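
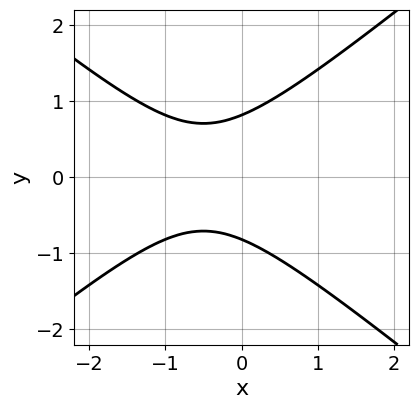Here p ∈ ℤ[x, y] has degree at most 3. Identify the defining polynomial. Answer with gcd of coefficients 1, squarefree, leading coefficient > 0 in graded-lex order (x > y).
2*x^2 - 3*y^2 + 2*x + 2

First, the degree is 2 — the shape is more complex than any degree-1 curve.
Then, symmetries: it's symmetric under y → −y, forcing even powers of y.
Next, checking where it meets the axes: it misses every integer gridline on the x-axis.
Finally, these observations pin down the coefficients.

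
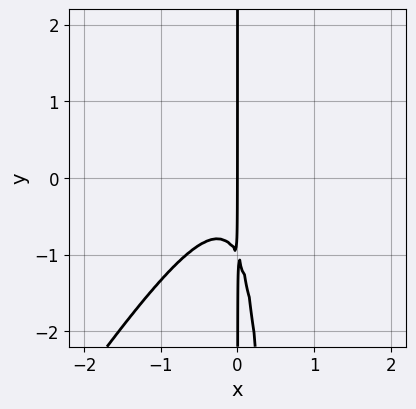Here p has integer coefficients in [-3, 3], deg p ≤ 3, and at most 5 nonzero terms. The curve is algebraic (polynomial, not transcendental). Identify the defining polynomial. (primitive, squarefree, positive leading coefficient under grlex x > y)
3*x^3 - 2*x^2*y + x*y + x

Degree: no degree-2 curve has this shape, so deg p = 3.
Observable constraints: it crosses the x-axis at the gridline x = 0; every point of the y-axis in the box is on the curve.
These observations pin down the coefficients.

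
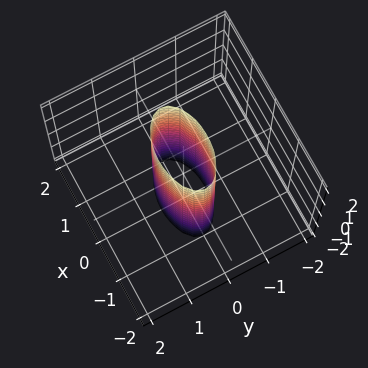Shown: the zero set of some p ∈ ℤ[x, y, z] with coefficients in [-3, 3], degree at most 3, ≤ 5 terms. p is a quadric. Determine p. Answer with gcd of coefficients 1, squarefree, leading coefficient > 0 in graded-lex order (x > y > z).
(a) The degree is 2 — a cylinder; a quadric.
(b) Symmetries: it's symmetric under z → −z, forcing even powers of z; mirror symmetry x ↦ −x ⇒ only even powers of x; mirror symmetry y ↦ −y ⇒ only even powers of y.
(c) From the axis intercepts and sections: the x-axis gridline crossings are at x ∈ {-1, 1}; it misses every integer gridline on the z-axis.
(d) Assembling these constraints gives the stated polynomial.

x^2 + 3*y^2 - 1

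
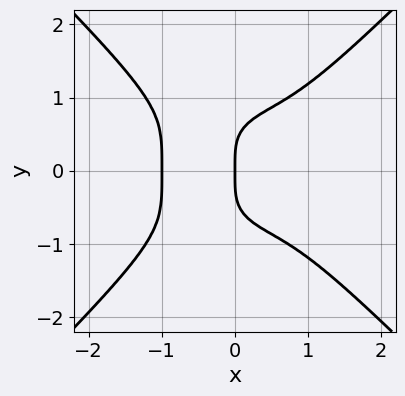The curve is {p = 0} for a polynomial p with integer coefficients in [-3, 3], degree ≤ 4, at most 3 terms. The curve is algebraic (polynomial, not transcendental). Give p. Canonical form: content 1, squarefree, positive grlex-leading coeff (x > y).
x^4 - y^4 + x

First, deg p = 4. The shape is more complex than any degree-3 curve.
Next, symmetries: the y ↦ −y reflection is a symmetry, so y appears only in even powers.
Then, checking where it meets the axes: the x-axis gridline crossings are at x ∈ {-1, 0}; it meets the y-axis at y = 0 (among the integer gridlines).
Finally, together with the visible shape, these determine p as stated.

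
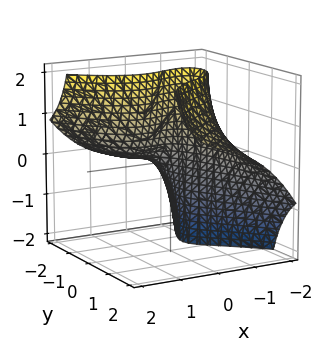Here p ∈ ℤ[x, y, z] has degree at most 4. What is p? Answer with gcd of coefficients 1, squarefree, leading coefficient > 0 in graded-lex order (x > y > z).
1. deg p = 3. A generic line meets the surface in up to 3 points.
2. Observable constraints: it crosses the x-axis at the gridline x = -1; the surface avoids every integer z-axis point in the box; it meets the y-axis at y = -1 (among the integer gridlines).
3. The integer polynomial consistent with all of this is the stated p.

x^3 + x*y*z - y^2*z + y + 1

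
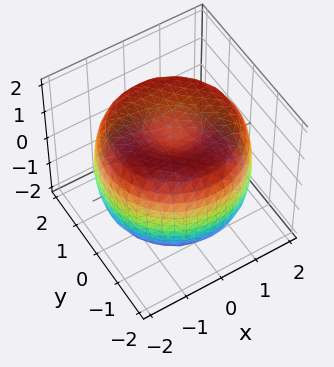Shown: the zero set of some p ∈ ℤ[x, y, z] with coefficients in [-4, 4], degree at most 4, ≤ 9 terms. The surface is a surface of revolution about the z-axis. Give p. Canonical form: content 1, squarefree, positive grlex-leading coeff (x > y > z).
First, the degree is 4 — a generic line meets the surface in up to 4 points.
Next, by symmetry, the surface is invariant under rotation about z: p = q(x² + y², z).
Then, reading off the gridlines: among the integer gridlines, it crosses the z-axis at z ∈ {-1, 1}; a circular section at z = 0 has radius between 1 and 2.
Finally, matching integer coefficients to the picture gives p.

x^4 + 2*x^2*y^2 + y^4 - 3*x^2 - 3*y^2 + 2*z^2 - 2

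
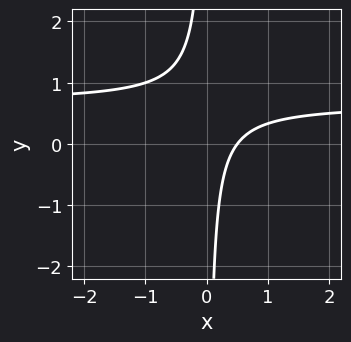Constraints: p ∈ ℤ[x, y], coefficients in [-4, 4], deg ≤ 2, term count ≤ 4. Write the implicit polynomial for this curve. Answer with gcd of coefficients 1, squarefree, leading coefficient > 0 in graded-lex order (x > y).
3*x*y - 2*x + 1

Degree: no degree-1 curve has this shape, so deg p = 2.
Against the integer gridlines: it misses every integer gridline on the y-axis.
Solving for integer coefficients yields p as stated.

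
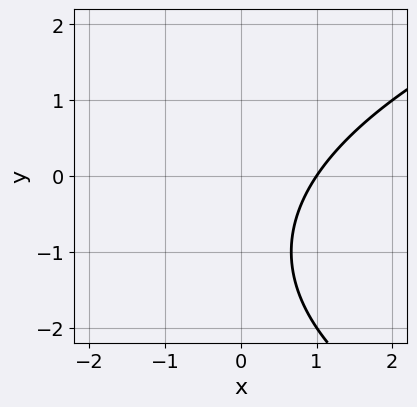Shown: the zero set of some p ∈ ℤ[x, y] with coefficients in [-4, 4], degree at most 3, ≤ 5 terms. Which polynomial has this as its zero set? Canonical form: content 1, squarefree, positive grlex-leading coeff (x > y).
y^2 - 3*x + 2*y + 3

First, the degree is 2 — the shape is more complex than any degree-1 curve.
Next, from the visible intercepts: no y-intercept at any integer in the box; it crosses the x-axis at the gridline x = 1.
Finally, together with the visible shape, these determine p as stated.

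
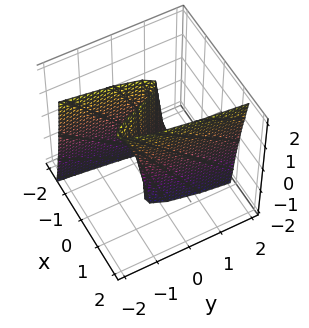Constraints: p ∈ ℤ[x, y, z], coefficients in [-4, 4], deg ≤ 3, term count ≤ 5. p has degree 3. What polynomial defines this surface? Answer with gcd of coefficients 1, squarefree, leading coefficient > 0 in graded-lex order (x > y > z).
(a) deg p = 3. A generic line meets the surface in up to 3 points.
(b) Reading off the gridlines: every point of the z-axis in the box is on the surface; it meets the x-axis at x = 0 (among the integer gridlines).
(c) The integer polynomial consistent with all of this is the stated p.

3*x^3 - x^2*z - 2*x - y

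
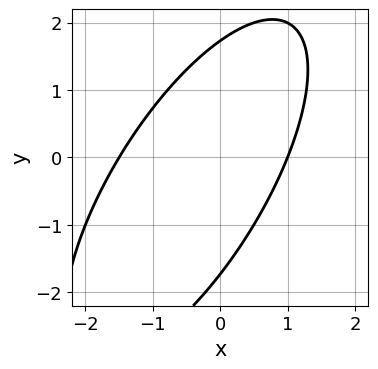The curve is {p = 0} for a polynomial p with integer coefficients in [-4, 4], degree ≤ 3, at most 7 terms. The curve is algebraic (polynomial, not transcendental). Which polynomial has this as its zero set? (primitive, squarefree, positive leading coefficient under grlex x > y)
2*x^2 - 2*x*y + y^2 + x - 3

1. The degree is 2 — no degree-1 curve has this shape.
2. Observable constraints: one x-axis crossing is at x = 1.
3. The integer polynomial consistent with all of this is the stated p.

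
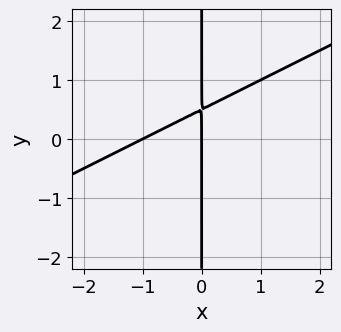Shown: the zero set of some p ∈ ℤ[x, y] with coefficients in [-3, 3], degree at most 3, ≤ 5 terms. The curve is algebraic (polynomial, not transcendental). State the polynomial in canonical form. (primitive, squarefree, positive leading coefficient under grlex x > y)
First, deg p = 2. The shape is more complex than any degree-1 curve.
Next, observable constraints: every point of the y-axis in the box is on the curve; among the integer gridlines, it crosses the x-axis at x ∈ {-1, 0}.
Finally, assembling these constraints gives the stated polynomial.

x^2 - 2*x*y + x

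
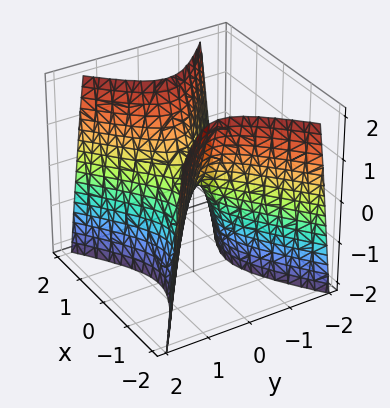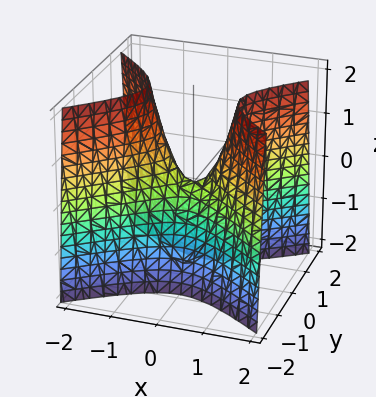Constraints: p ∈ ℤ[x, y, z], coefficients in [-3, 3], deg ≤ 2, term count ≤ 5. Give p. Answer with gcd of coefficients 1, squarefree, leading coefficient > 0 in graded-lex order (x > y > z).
1. deg p = 2. A saddle surface; a quadric.
2. Symmetries: the y ↦ −y reflection is a symmetry, so y appears only in even powers; mirror symmetry x ↦ −x ⇒ only even powers of x.
3. From the axis intercepts and sections: one z-axis crossing is at z = 0; it crosses the x-axis at the gridline x = 0.
4. Together with the visible shape, these determine p as stated.

2*x^2 - 3*y^2 - z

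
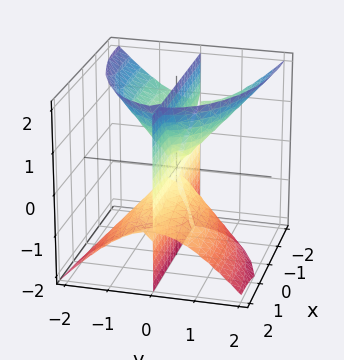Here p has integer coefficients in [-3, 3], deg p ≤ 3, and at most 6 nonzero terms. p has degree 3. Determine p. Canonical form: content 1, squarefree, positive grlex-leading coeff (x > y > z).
x^2*y + 2*x*y*z + 3*y^3 - 2*y*z^2

There are 3 components. They look like related sheets of one shape, so recover p as a whole.
The degree is 3 — a generic line meets the surface in up to 3 points.
Against the integer gridlines: it crosses the y-axis at the gridline y = 0; every point of the x-axis in the box is on the surface; every point of the z-axis in the box is on the surface.
Putting this together gives p.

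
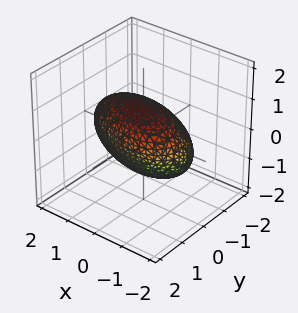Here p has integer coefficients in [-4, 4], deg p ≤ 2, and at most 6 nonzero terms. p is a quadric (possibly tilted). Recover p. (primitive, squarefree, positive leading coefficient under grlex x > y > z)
1. Degree: the shape is more complex than any degree-1 surface, so deg p = 2.
2. Putting this together gives p.

x^2 + x*y + 2*y^2 - 2*y*z + 2*z^2 - 3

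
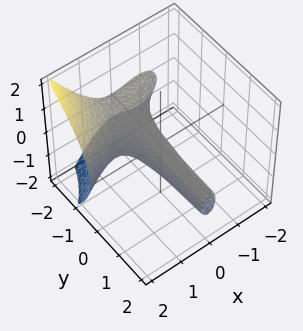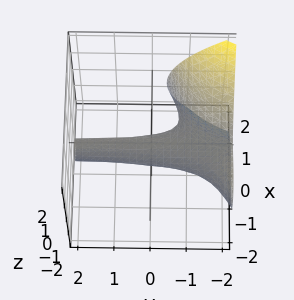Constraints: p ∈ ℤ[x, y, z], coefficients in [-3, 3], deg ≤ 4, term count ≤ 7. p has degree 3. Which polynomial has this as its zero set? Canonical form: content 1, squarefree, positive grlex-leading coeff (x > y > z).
x^3 - 2*x^2*y - 3*x^2 - 2*z^2 - 2*z

(a) deg p = 3.
(b) From the visible intercepts: the visible y-axis segment lies entirely on the surface; one x-axis crossing is at x = 0; the z-axis gridline crossings are at z ∈ {-1, 0}.
(c) Together with the visible shape, these determine p as stated.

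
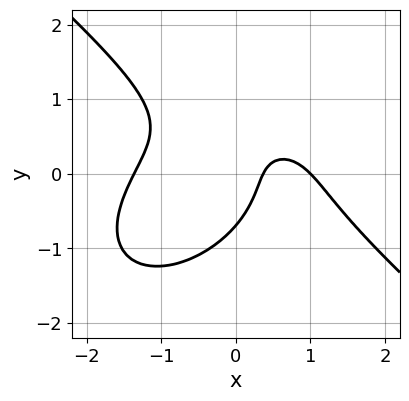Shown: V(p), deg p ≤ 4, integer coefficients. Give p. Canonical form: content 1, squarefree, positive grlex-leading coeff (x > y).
First, degree: the shape is more complex than any degree-2 curve, so deg p = 3.
Then, from the visible intercepts: it meets the x-axis at x = 1 (among the integer gridlines).
Finally, assembling these constraints gives the stated polynomial.

2*x^3 + 3*y^3 + 3*x*y - 3*x + 1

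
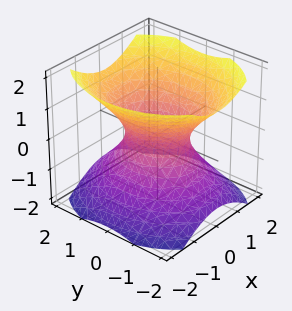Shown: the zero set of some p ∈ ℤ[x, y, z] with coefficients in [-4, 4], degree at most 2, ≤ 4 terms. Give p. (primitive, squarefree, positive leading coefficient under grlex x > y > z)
1. The degree is 2 — an hourglass — one-sheet hyperboloid; a quadric.
2. Symmetries: mirror symmetry y ↦ −y ⇒ only even powers of y; it's symmetric under x → −x, forcing even powers of x; it's symmetric under z → −z, forcing even powers of z.
3. Against the integer gridlines: the y-axis gridline crossings are at y ∈ {-1, 1}; the surface avoids every integer z-axis point in the box.
4. Putting this together gives p.

3*x^2 + 2*y^2 - 3*z^2 - 2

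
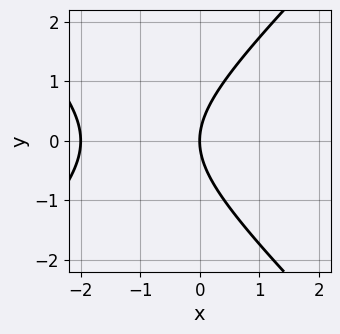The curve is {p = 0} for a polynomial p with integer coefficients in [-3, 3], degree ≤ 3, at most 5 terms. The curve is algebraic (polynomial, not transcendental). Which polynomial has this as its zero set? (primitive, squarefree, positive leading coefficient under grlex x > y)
The degree is 2 — the shape is more complex than any degree-1 curve.
Symmetries: it's symmetric under y → −y, forcing even powers of y.
Against the integer gridlines: the x-axis gridline crossings are at x ∈ {-2, 0}; it meets the y-axis at y = 0 (among the integer gridlines).
Matching integer coefficients to the picture gives p.

x^2 - y^2 + 2*x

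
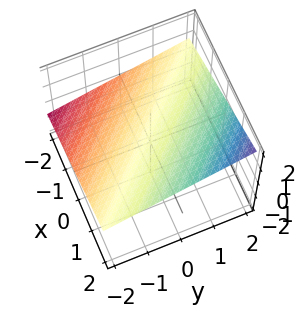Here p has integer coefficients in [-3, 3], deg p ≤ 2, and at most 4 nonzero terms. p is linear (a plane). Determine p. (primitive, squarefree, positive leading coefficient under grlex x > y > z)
x + y - 3*z + 2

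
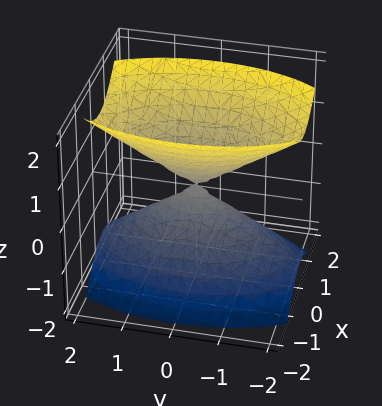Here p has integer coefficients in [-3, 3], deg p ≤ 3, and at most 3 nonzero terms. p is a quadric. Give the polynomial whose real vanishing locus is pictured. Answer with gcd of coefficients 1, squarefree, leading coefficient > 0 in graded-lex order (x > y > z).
3*x^2 + y^2 - 2*z^2

1. I count 2 distinct pieces. Treating them together as one polynomial.
2. The degree is 2 — two nappes meeting at a single point; a quadric.
3. Symmetries: it's symmetric under z → −z, forcing even powers of z; mirror symmetry x ↦ −x ⇒ only even powers of x; it's symmetric under y → −y, forcing even powers of y.
4. From the visible intercepts: one y-axis crossing is at y = 0; one x-axis crossing is at x = 0; one z-axis crossing is at z = 0.
5. Putting this together gives p.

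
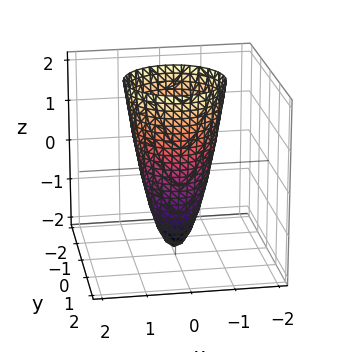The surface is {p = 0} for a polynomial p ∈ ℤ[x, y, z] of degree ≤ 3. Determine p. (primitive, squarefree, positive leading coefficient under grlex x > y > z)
3*x^2 + 3*y^2 - z - 2

First, degree: no degree-1 surface has this shape, so deg p = 2.
Then, symmetries: the z-axis is an axis of rotation, so x and y enter only as x² + y².
Next, against the integer gridlines: it crosses the z-axis at the gridline z = -2; a circular section at z = 1 has radius exactly 1.
Finally, these observations pin down the coefficients.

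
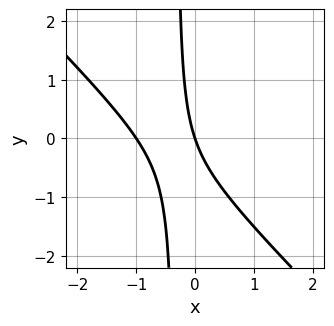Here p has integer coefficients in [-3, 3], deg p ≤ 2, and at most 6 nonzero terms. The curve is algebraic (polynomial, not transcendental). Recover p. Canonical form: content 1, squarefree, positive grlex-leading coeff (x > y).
3*x^2 + 3*x*y + 3*x + y

1. deg p = 2. The shape is more complex than any degree-1 curve.
2. Observable constraints: it crosses the y-axis at the gridline y = 0; among the integer gridlines, it crosses the x-axis at x ∈ {-1, 0}.
3. Matching integer coefficients to the picture gives p.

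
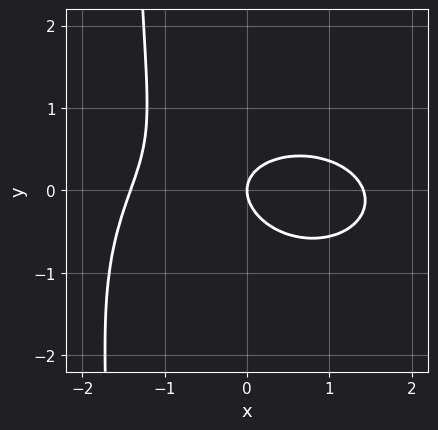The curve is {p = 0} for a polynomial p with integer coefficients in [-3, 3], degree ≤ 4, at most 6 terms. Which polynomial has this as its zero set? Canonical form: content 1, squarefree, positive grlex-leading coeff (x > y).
x^3 + 2*x*y^2 + x*y + 3*y^2 - 2*x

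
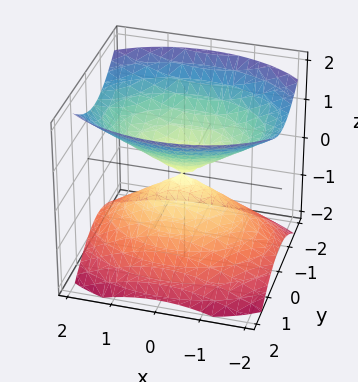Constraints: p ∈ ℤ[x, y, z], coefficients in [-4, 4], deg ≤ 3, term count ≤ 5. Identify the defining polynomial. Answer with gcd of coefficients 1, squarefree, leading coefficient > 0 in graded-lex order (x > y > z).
(a) I count 2 distinct pieces. They look like related sheets of one shape, so recover p as a whole.
(b) Degree: a double cone through the origin; a quadric, so deg p = 2.
(c) Symmetries: it's symmetric under x → −x, forcing even powers of x; mirror symmetry z ↦ −z ⇒ only even powers of z; the y ↦ −y reflection is a symmetry, so y appears only in even powers.
(d) Observable constraints: one y-axis crossing is at y = 0; it crosses the z-axis at the gridline z = 0.
(e) Putting this together gives p.

x^2 + 2*y^2 - 2*z^2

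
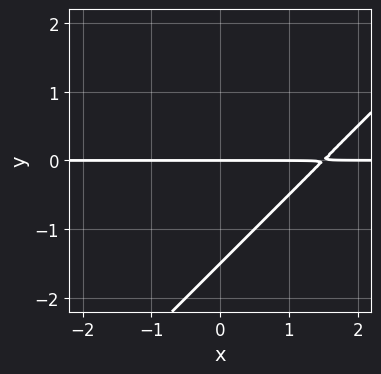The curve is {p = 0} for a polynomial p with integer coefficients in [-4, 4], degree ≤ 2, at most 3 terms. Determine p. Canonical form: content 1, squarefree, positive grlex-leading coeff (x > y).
2*x*y - 2*y^2 - 3*y

First, degree: a generic line meets the curve in up to 2 points, so deg p = 2.
Then, observable constraints: the visible x-axis segment lies entirely on the curve; one y-axis crossing is at y = 0.
Finally, matching integer coefficients to the picture gives p.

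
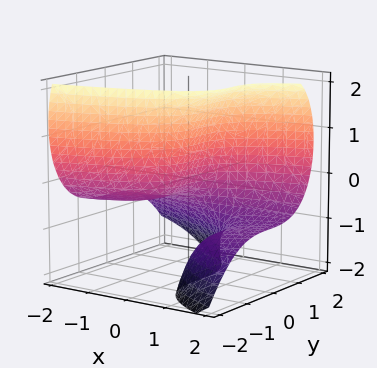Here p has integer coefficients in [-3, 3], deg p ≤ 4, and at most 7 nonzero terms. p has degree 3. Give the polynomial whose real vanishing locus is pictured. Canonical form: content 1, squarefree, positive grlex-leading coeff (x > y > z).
x*z^2 + y^3 - 2*x*z - 2*x + z

(a) deg p = 3. The shape is more complex than any degree-2 surface.
(b) From the axis intercepts and sections: it crosses the x-axis at the gridline x = 0; it meets the y-axis at y = 0 (among the integer gridlines); it meets the z-axis at z = 0 (among the integer gridlines).
(c) Assembling these constraints gives the stated polynomial.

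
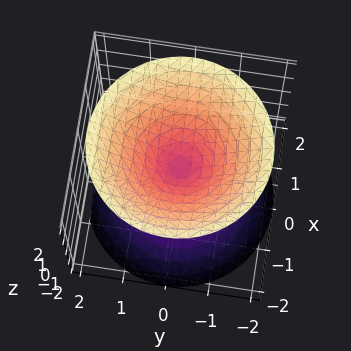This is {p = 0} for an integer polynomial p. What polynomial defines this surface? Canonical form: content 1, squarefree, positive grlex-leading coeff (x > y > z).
x^2 + y^2 - z^2

I count 2 distinct pieces. Treating them together as one polynomial.
deg p = 2. A double cone through the origin; a quadric.
Symmetries: it's symmetric under z → −z, forcing even powers of z; every cross-section ⟂ z is a circle, so x, y appear only via x² + y².
From the visible intercepts: one x-axis crossing is at x = 0; it meets the z-axis at z = 0 (among the integer gridlines); a circular section at z = 1 has radius exactly 1.
Putting this together gives p.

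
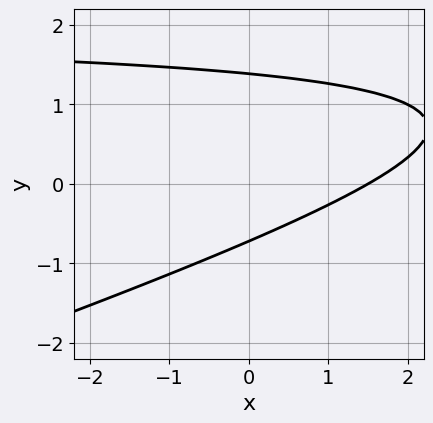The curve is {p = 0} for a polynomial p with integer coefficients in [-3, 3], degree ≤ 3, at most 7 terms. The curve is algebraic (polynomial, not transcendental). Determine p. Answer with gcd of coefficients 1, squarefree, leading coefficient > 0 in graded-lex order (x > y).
The degree is 2 — no degree-1 curve has this shape.
Putting this together gives p.

x*y - 3*y^2 - 2*x + 2*y + 3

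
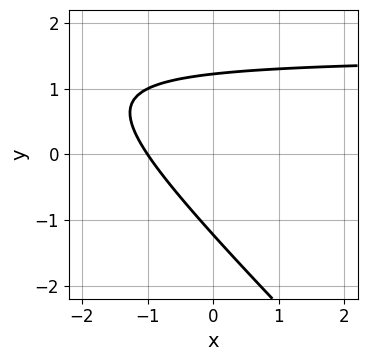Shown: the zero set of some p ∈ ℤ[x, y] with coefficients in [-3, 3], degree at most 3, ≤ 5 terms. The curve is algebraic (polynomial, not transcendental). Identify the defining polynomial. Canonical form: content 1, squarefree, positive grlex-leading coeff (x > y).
deg p = 2.
From the visible intercepts: one x-axis crossing is at x = -1.
Assembling these constraints gives the stated polynomial.

2*x*y + 2*y^2 - 3*x - 3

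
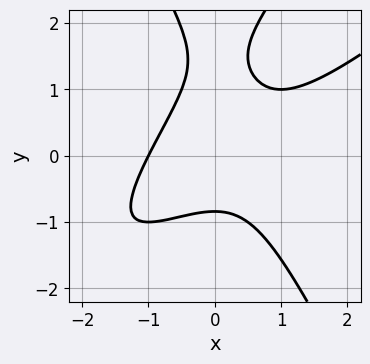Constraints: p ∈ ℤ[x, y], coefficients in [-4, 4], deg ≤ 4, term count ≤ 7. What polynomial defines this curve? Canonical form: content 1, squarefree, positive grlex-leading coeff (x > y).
2*x^3 - 3*x^2*y + y^3 - 2*y^2 + 2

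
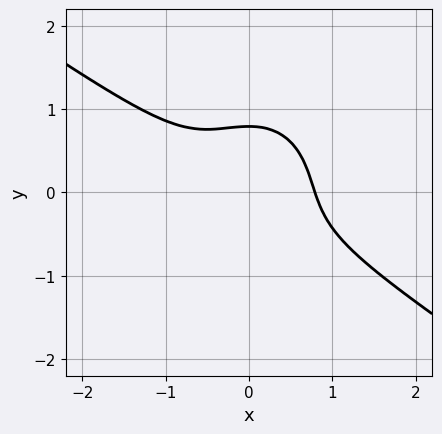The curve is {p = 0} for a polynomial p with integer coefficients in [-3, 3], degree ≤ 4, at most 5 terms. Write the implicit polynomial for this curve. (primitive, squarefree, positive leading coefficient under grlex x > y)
(a) Degree: no degree-2 curve has this shape, so deg p = 3.
(b) Matching integer coefficients to the picture gives p.

2*x^3 + 2*x^2*y + 2*y^3 - 1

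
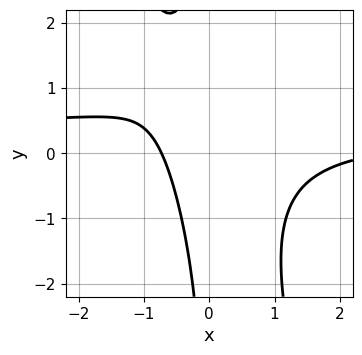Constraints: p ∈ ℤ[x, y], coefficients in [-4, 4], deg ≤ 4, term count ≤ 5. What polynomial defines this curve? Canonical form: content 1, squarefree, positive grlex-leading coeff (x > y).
3*x^2*y + x*y^2 - x^2 + 2*x + 2

(a) Degree: no degree-2 curve has this shape, so deg p = 3.
(b) Reading off the gridlines: it misses every integer gridline on the y-axis.
(c) Matching integer coefficients to the picture gives p.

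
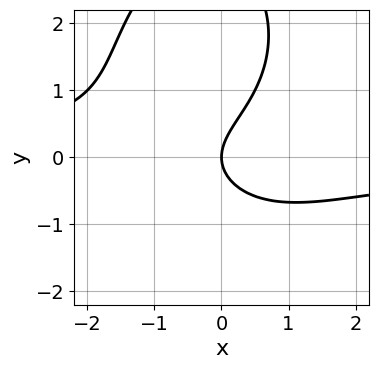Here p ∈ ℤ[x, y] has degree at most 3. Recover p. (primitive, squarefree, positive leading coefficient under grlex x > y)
2*x^2*y + y^3 - 3*y^2 + 3*x

First, deg p = 3. The shape is more complex than any degree-2 curve.
Then, checking where it meets the axes: it crosses the x-axis at the gridline x = 0; one y-axis crossing is at y = 0.
Finally, fitting integer coefficients to these (and the overall shape) gives p.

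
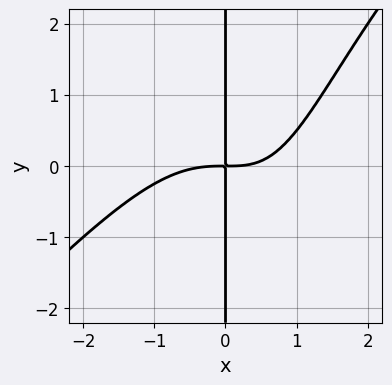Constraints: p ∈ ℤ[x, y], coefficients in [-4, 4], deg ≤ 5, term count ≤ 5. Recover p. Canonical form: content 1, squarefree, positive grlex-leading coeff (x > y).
(a) Degree: no degree-3 curve has this shape, so deg p = 4.
(b) Against the integer gridlines: the visible y-axis segment lies entirely on the curve.
(c) Putting this together gives p.

x^4 - x^3*y + x^2*y - 2*x*y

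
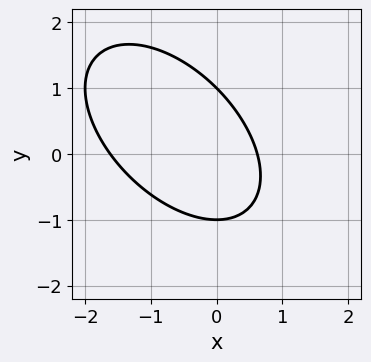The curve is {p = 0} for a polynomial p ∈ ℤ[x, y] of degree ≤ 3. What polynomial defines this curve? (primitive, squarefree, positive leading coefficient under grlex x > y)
x^2 + x*y + y^2 + x - 1

(a) The degree is 2 — a generic line meets the curve in up to 2 points.
(b) From the axis intercepts and sections: the y-axis gridline crossings are at y ∈ {-1, 1}.
(c) Solving for integer coefficients yields p as stated.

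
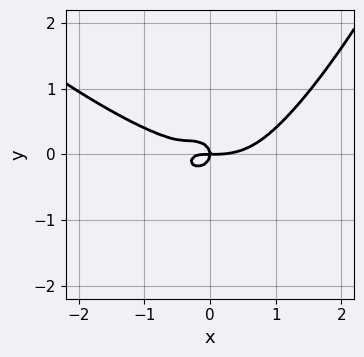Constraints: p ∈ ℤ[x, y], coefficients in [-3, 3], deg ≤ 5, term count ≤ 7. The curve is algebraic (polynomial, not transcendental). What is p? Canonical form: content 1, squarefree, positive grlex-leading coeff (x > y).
The degree is 4 — no degree-3 curve has this shape.
Reading off the gridlines: one x-axis crossing is at x = 0; it meets the y-axis at y = 0 (among the integer gridlines).
Solving for integer coefficients yields p as stated.

x^4 + x^3*y - 2*x^2*y - 3*y^3 - x*y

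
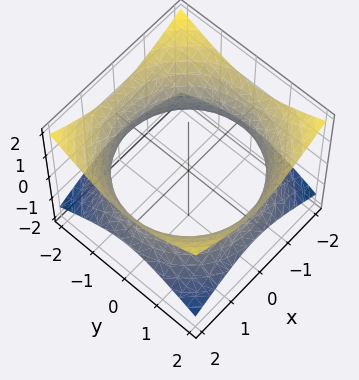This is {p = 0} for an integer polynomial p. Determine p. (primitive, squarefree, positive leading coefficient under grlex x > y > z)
x^2 + y^2 - 2*z^2 - 3

(a) Degree: an hourglass — one-sheet hyperboloid; a quadric, so deg p = 2.
(b) Symmetry: every cross-section ⟂ z is a circle, so x, y appear only via x² + y²; it's symmetric under z → −z, forcing even powers of z.
(c) From the axis intercepts and sections: it misses every integer gridline on the z-axis; a circular section at z = 0 has radius between 1 and 2.
(d) The integer polynomial consistent with all of this is the stated p.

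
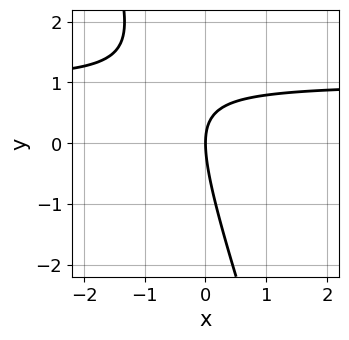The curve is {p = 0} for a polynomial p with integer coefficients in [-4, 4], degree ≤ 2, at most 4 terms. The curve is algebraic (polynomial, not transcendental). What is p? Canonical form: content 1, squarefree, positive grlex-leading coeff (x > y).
3*x*y + y^2 - 3*x

First, deg p = 2. The shape is more complex than any degree-1 curve.
Next, from the visible intercepts: it crosses the x-axis at the gridline x = 0; one y-axis crossing is at y = 0.
Finally, these observations pin down the coefficients.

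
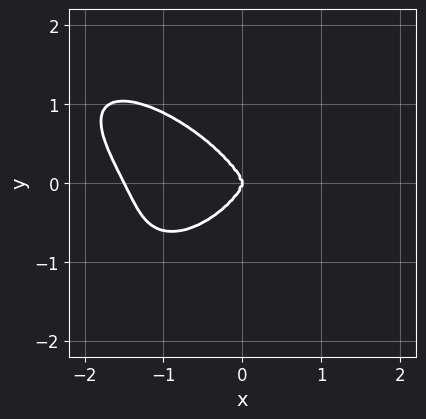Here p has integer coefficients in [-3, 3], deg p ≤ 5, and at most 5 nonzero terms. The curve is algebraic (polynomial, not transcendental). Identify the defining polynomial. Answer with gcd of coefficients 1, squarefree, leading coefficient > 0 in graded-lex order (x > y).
First, degree: a generic line meets the curve in up to 4 points, so deg p = 4.
Next, checking where it meets the axes: it crosses the y-axis at the gridline y = 0; one x-axis crossing is at x = 0.
Finally, assembling these constraints gives the stated polynomial.

2*x^4 + x^3*y + 3*y^4 + 3*x^3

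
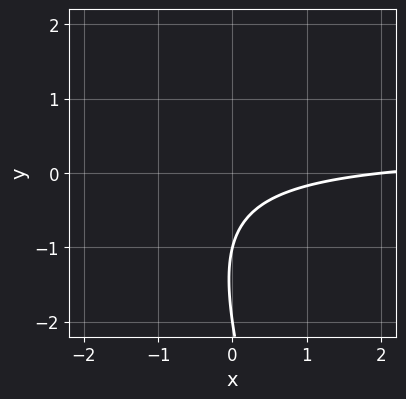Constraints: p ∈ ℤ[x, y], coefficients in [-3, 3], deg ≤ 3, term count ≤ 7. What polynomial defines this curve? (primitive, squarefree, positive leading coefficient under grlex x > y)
3*x*y + y^2 - x + 3*y + 2

(a) The degree is 2 — no degree-1 curve has this shape.
(b) Against the integer gridlines: it meets the x-axis at x = 2 (among the integer gridlines); among the integer gridlines, it crosses the y-axis at y ∈ {-2, -1}.
(c) The integer polynomial consistent with all of this is the stated p.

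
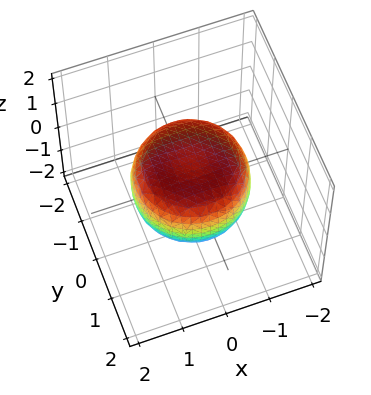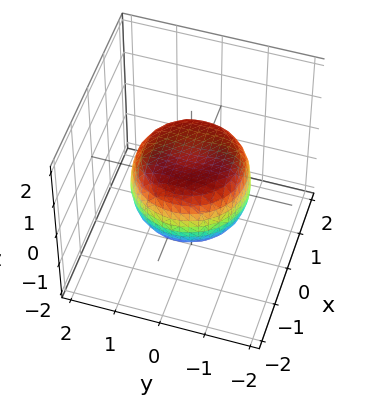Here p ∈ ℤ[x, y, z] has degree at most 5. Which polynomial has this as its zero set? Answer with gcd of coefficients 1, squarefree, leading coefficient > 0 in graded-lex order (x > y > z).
1. The degree is 4 — a generic line meets the surface in up to 4 points.
2. Symmetry: the z-axis is an axis of rotation, so x and y enter only as x² + y².
3. Against the integer gridlines: a circular section at z = 0 has radius between 1 and 2.
4. Fitting integer coefficients to these (and the overall shape) gives p.

2*x^4 + 4*x^2*y^2 + 2*y^4 - 2*x^2 - 2*y^2 + 3*z^2 - 2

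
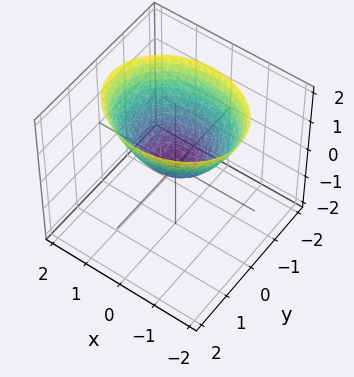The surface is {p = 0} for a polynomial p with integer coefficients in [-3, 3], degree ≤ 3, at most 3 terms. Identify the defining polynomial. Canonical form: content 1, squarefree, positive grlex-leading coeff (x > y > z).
2*x^2 + 3*y^2 - 3*z

First, degree: a paraboloid; a quadric, so deg p = 2.
Then, symmetries: it's symmetric under y → −y, forcing even powers of y; it's symmetric under x → −x, forcing even powers of x.
Next, reading off the gridlines: it crosses the y-axis at the gridline y = 0; it meets the z-axis at z = 0 (among the integer gridlines); it meets the x-axis at x = 0 (among the integer gridlines).
Finally, matching integer coefficients to the picture gives p.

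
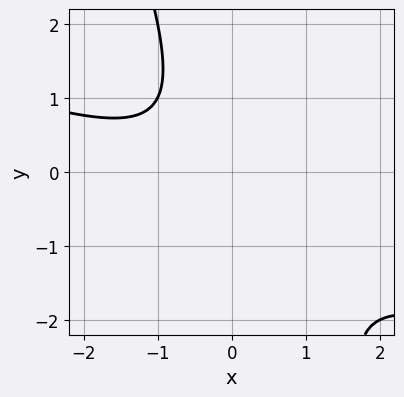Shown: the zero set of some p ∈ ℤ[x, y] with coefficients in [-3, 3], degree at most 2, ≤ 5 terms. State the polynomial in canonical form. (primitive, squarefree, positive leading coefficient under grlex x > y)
x^2 + 3*x*y + y^2 + x + 2

1. deg p = 2. A generic line meets the curve in up to 2 points.
2. From the visible intercepts: the curve avoids every integer y-axis point in the box; the curve avoids every integer x-axis point in the box.
3. Assembling these constraints gives the stated polynomial.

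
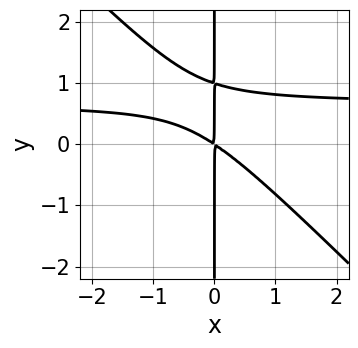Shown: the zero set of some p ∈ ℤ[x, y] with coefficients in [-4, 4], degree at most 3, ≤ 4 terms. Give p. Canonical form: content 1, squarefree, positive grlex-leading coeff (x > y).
(a) Degree: a generic line meets the curve in up to 3 points, so deg p = 3.
(b) Against the integer gridlines: the visible y-axis segment lies entirely on the curve.
(c) Putting this together gives p.

3*x^2*y + 3*x*y^2 - 2*x^2 - 3*x*y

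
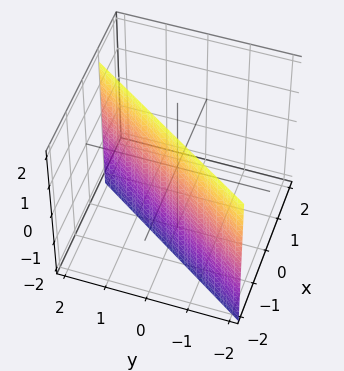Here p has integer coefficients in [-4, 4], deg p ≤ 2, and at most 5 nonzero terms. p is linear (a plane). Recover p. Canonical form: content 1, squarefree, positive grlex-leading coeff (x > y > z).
3*x - 2*y + 2

(a) The degree is 1 — the surface is flat (a plane).
(b) From the visible intercepts: it crosses the y-axis at the gridline y = 1; no z-intercept at any integer in the box.
(c) Fitting integer coefficients to these (and the overall shape) gives p.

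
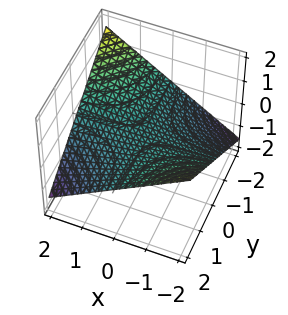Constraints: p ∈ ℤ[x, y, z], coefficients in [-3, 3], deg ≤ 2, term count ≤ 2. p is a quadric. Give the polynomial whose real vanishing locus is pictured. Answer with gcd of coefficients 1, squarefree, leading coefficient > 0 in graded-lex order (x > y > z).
x*y + 3*z

(a) The degree is 2 — a hyperbolic paraboloid; a quadric.
(b) From the axis intercepts and sections: the visible x-axis segment lies entirely on the surface; one z-axis crossing is at z = 0; every point of the y-axis in the box is on the surface.
(c) Matching integer coefficients to the picture gives p.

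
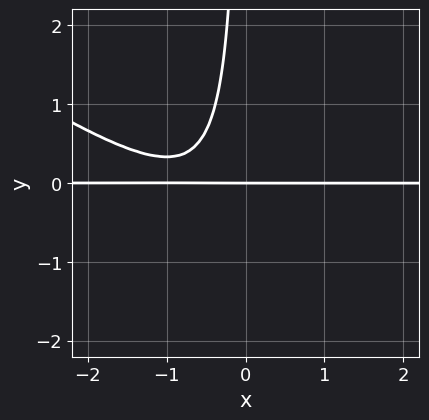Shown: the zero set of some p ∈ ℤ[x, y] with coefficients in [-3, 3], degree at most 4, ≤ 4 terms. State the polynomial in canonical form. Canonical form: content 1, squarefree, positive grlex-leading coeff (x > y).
2*x^2*y + 3*x*y^2 + 3*x*y + 2*y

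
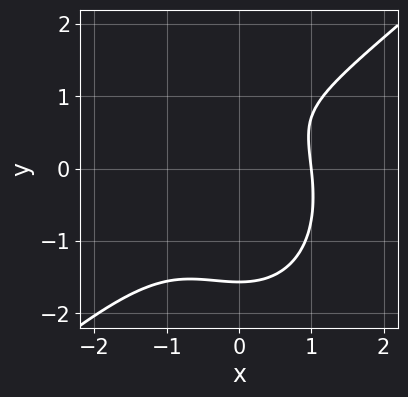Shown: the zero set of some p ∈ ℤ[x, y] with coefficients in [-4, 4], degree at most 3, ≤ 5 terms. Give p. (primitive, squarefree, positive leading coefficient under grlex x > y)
First, deg p = 3.
Next, observable constraints: one x-axis crossing is at x = 1.
Finally, the integer polynomial consistent with all of this is the stated p.

3*x^3 - 2*x^2*y - 2*y^3 + 3*y - 3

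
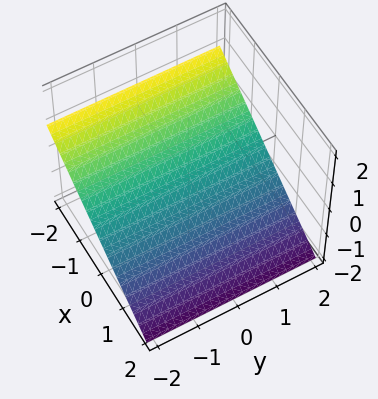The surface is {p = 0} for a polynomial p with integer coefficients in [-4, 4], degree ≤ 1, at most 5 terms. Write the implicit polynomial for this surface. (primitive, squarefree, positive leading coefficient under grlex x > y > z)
1. The degree is 1 — every cross-section is a straight line — this is a plane.
2. From the axis intercepts and sections: the surface avoids every integer y-axis point in the box; it meets the x-axis at x = -1 (among the integer gridlines).
3. These observations pin down the coefficients.

2*x + 3*z + 2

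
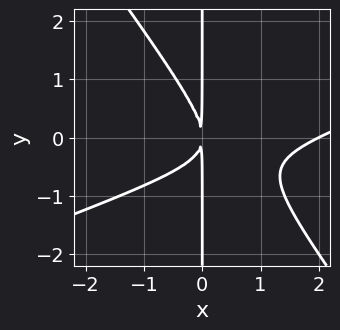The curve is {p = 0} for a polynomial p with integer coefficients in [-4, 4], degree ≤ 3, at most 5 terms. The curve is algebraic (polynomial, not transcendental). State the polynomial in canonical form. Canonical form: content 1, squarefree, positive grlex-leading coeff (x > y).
x^3 - 2*x^2*y - 2*x*y^2 - 2*x^2

1. Degree: no degree-2 curve has this shape, so deg p = 3.
2. Observable constraints: the visible y-axis segment lies entirely on the curve; it crosses the x-axis at the gridline x = 2.
3. Putting this together gives p.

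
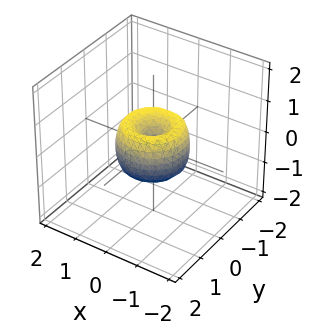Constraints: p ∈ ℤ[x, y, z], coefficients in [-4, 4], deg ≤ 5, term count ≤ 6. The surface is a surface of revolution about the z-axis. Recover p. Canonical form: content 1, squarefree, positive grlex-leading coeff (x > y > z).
2*x^4 + 4*x^2*y^2 + 2*y^4 - 2*x^2 - 2*y^2 + z^2

deg p = 4. A generic line meets the surface in up to 4 points.
Symmetries: rotational symmetry about the z-axis ⇒ p depends on x, y only through x² + y².
Against the integer gridlines: a circular section at z = 0 has radius exactly 1; among the integer gridlines, it crosses the y-axis at y ∈ {-1, 0, 1}; it meets the z-axis at z = 0 (among the integer gridlines).
The integer polynomial consistent with all of this is the stated p. Check: (1, 0, 0) on the x-axis lies on the surface, and p(1, 0, 0) = 0. ✓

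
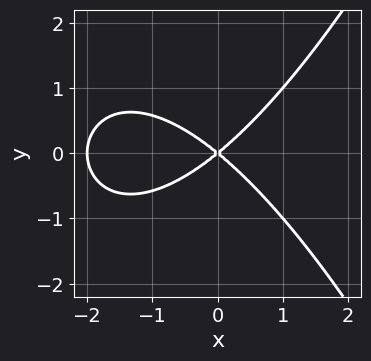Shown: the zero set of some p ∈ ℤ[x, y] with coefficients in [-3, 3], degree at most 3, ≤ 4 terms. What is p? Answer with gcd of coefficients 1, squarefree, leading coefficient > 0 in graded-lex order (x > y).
x^3 + 2*x^2 - 3*y^2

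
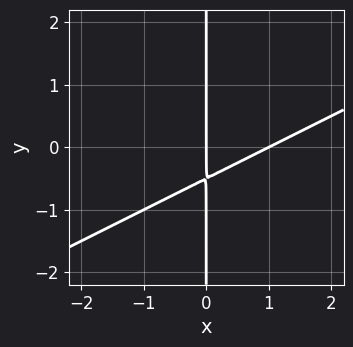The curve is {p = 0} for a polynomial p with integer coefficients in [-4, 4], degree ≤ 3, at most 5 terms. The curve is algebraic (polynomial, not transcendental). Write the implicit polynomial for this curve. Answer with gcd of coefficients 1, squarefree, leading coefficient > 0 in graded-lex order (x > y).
x^2 - 2*x*y - x

First, deg p = 2.
Next, from the axis intercepts and sections: among the integer gridlines, it crosses the x-axis at x ∈ {0, 1}; every point of the y-axis in the box is on the curve.
Finally, the integer polynomial consistent with all of this is the stated p.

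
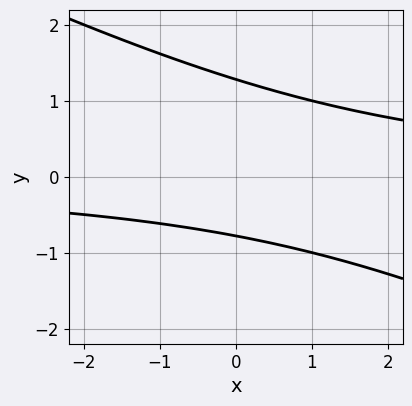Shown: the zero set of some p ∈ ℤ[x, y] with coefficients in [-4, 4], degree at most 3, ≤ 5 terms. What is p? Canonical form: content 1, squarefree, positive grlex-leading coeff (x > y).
x*y + 2*y^2 - y - 2

deg p = 2. The shape is more complex than any degree-1 curve.
From the axis intercepts and sections: no x-intercept at any integer in the box.
Fitting integer coefficients to these (and the overall shape) gives p.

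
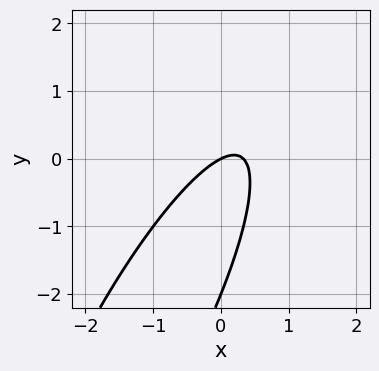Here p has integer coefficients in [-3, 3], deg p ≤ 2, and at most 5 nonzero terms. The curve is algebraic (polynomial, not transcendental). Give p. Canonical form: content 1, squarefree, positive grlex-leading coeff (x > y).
(a) Degree: no degree-1 curve has this shape, so deg p = 2.
(b) Checking where it meets the axes: one x-axis crossing is at x = 0; among the integer gridlines, it crosses the y-axis at y ∈ {-2, 0}.
(c) Solving for integer coefficients yields p as stated.

3*x^2 - 3*x*y + y^2 - x + 2*y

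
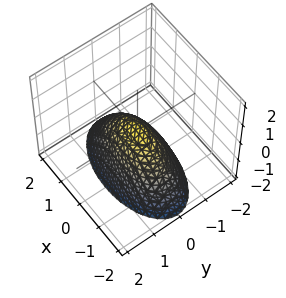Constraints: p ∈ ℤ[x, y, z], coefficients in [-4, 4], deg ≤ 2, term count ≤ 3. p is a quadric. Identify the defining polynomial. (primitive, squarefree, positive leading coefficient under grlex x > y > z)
First, the degree is 2 — a single bowl opening along one axis; a quadric.
Then, symmetries: mirror symmetry y ↦ −y ⇒ only even powers of y; it's symmetric under x → −x, forcing even powers of x.
Then, from the visible intercepts: one x-axis crossing is at x = 0; one y-axis crossing is at y = 0.
Finally, matching integer coefficients to the picture gives p.

x^2 + 3*y^2 + 2*z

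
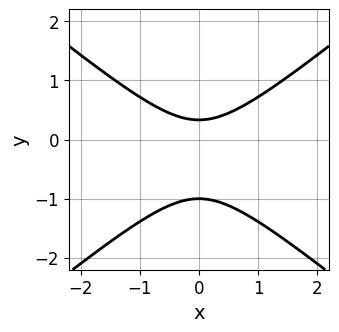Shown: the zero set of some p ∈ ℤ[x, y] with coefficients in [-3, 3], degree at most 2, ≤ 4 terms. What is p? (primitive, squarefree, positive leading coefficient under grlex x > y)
2*x^2 - 3*y^2 - 2*y + 1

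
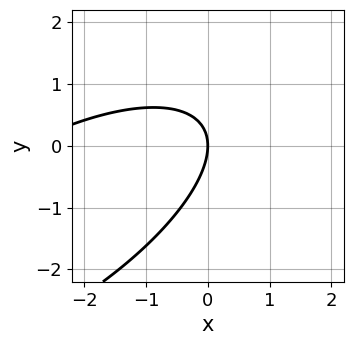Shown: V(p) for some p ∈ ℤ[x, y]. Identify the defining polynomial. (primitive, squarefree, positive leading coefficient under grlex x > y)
x^2 - 2*x*y + 2*y^2 + 3*x

First, the degree is 2 — a generic line meets the curve in up to 2 points.
Then, observable constraints: it meets the x-axis at x = 0 (among the integer gridlines); it meets the y-axis at y = 0 (among the integer gridlines).
Finally, these observations pin down the coefficients.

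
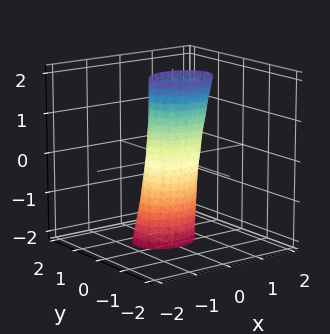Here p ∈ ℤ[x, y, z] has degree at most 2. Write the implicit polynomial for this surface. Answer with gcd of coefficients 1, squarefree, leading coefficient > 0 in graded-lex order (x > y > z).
2*x^2 + 3*y^2 + y*z - 1

1. Degree: a generic line meets the surface in up to 2 points, so deg p = 2.
2. Checking where it meets the axes: the surface avoids every integer z-axis point in the box.
3. These observations pin down the coefficients.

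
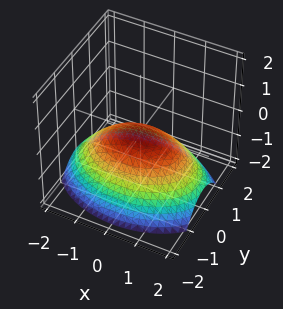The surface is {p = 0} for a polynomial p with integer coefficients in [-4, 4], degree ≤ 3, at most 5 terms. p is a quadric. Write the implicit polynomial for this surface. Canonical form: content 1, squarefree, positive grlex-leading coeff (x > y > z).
First, degree: a paraboloid; a quadric, so deg p = 2.
Next, symmetries: the x ↦ −x reflection is a symmetry, so x appears only in even powers; the y ↦ −y reflection is a symmetry, so y appears only in even powers.
Then, checking where it meets the axes: it meets the y-axis at y = 0 (among the integer gridlines); it meets the z-axis at z = 0 (among the integer gridlines); one x-axis crossing is at x = 0.
Finally, together with the visible shape, these determine p as stated.

x^2 + 2*y^2 + 3*z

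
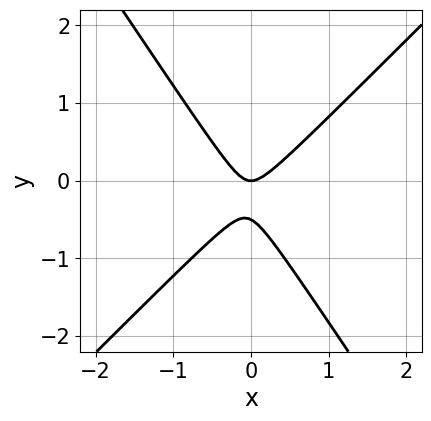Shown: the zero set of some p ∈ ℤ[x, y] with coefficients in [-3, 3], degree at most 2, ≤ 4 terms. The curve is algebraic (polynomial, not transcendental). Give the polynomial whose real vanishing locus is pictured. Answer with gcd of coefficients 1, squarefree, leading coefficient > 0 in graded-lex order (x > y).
(a) deg p = 2. No degree-1 curve has this shape.
(b) Reading off the gridlines: it crosses the x-axis at the gridline x = 0; it meets the y-axis at y = 0 (among the integer gridlines).
(c) The integer polynomial consistent with all of this is the stated p.

3*x^2 - x*y - 2*y^2 - y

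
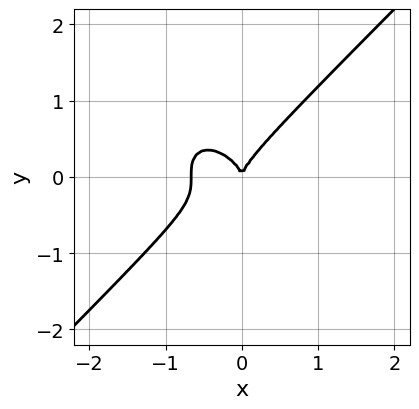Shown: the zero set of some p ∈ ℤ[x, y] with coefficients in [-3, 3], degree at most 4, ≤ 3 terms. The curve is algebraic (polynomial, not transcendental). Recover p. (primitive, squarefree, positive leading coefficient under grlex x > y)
3*x^3 - 3*y^3 + 2*x^2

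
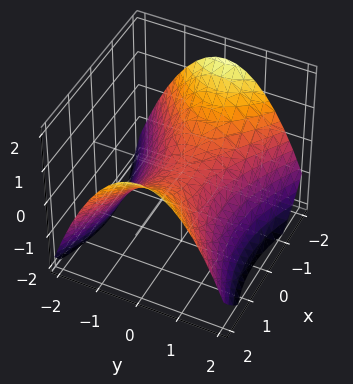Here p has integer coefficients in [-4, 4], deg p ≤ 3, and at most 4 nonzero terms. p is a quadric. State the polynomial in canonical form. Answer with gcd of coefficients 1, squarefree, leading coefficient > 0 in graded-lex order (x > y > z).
x^2 - 2*y^2 - 3*z

1. deg p = 2. A saddle surface; a quadric.
2. Symmetries: mirror symmetry x ↦ −x ⇒ only even powers of x; it's symmetric under y → −y, forcing even powers of y.
3. Against the integer gridlines: it meets the z-axis at z = 0 (among the integer gridlines); it crosses the y-axis at the gridline y = 0.
4. Matching integer coefficients to the picture gives p.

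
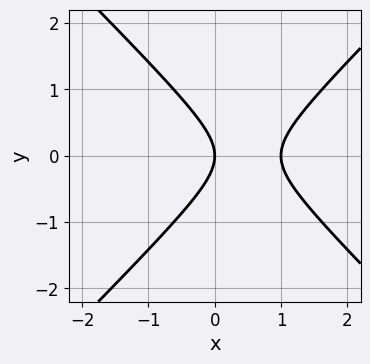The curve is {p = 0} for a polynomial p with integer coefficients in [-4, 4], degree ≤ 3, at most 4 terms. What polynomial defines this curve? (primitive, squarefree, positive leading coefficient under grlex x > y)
x^2 - y^2 - x

1. deg p = 2.
2. Symmetries: it's symmetric under y → −y, forcing even powers of y.
3. Observable constraints: among the integer gridlines, it crosses the x-axis at x ∈ {0, 1}; one y-axis crossing is at y = 0.
4. These observations pin down the coefficients.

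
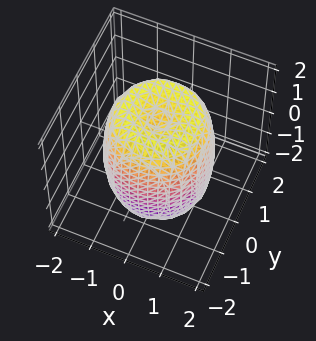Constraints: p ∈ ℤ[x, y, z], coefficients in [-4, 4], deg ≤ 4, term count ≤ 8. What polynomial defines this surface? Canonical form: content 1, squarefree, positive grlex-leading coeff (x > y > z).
1. Degree: no degree-3 surface has this shape, so deg p = 4.
2. Symmetry: every cross-section ⟂ z is a circle, so x, y appear only via x² + y².
3. From the axis intercepts and sections: a circular section at z = 0 has radius between 1 and 2.
4. Solving for integer coefficients yields p as stated.

2*x^4 + 4*x^2*y^2 + 2*y^4 - 3*x^2 - 3*y^2 + z^2 - 2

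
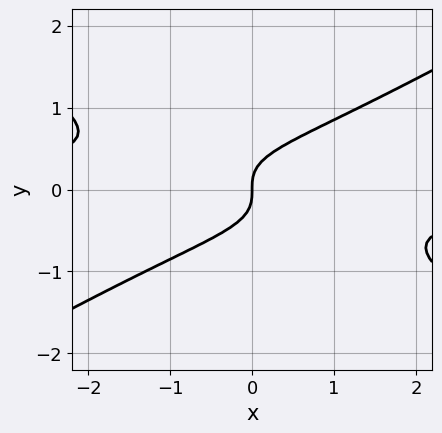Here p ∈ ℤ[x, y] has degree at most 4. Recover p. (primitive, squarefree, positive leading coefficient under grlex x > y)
deg p = 3. A generic line meets the curve in up to 3 points.
From the axis intercepts and sections: it crosses the y-axis at the gridline y = 0; it meets the x-axis at x = 0 (among the integer gridlines).
Matching integer coefficients to the picture gives p.

x^2*y - 3*y^3 + x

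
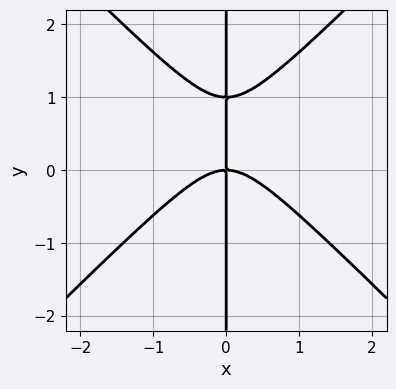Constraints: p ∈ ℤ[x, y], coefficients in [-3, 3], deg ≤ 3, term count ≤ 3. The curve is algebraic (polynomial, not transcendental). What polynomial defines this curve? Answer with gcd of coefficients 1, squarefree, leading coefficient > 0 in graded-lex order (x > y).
x^3 - x*y^2 + x*y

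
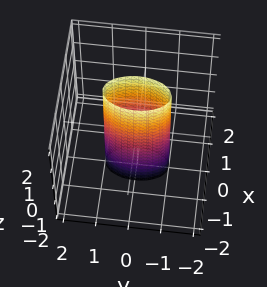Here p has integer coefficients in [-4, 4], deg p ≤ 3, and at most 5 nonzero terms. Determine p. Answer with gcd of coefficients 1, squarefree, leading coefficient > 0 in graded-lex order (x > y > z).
3*x^2 + y^2 - 1

1. deg p = 2. Constant cross-section along one axis; a quadric.
2. Symmetries: mirror symmetry z ↦ −z ⇒ only even powers of z; the x ↦ −x reflection is a symmetry, so x appears only in even powers; the y ↦ −y reflection is a symmetry, so y appears only in even powers.
3. Observable constraints: the y-axis gridline crossings are at y ∈ {-1, 1}; it misses every integer gridline on the z-axis.
4. Putting this together gives p.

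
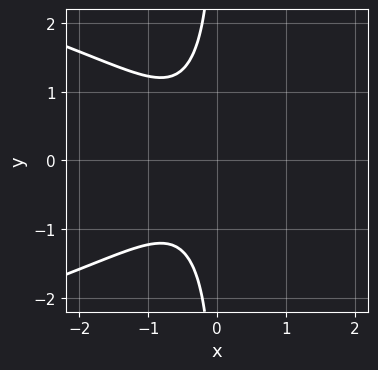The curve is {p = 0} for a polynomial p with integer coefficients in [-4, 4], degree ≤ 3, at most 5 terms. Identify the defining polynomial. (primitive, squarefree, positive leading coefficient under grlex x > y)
2*x*y^2 + 3*x^2 + 2*x + 2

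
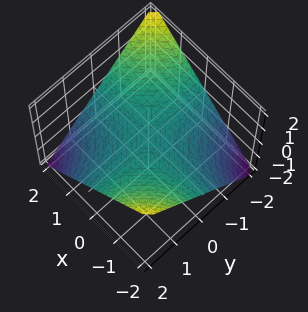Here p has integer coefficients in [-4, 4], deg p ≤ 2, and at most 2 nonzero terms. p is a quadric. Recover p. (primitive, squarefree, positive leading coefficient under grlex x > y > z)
The degree is 2 — a hyperbolic paraboloid; a quadric.
From the axis intercepts and sections: the visible x-axis segment lies entirely on the surface; every point of the y-axis in the box is on the surface; one z-axis crossing is at z = 0.
These observations pin down the coefficients.

x*y + 2*z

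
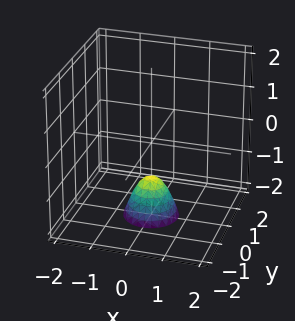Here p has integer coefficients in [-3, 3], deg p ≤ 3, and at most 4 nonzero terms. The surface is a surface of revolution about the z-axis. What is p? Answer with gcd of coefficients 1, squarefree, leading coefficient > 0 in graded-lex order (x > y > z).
2*x^2 + 2*y^2 + z + 1

(a) The degree is 2 — a generic line meets the surface in up to 2 points.
(b) Symmetries: the surface is invariant under rotation about z: p = q(x² + y², z).
(c) Observable constraints: a circular section at z = -2 has radius between 0 and 1; no y-intercept at any integer in the box; it meets the z-axis at z = -1 (among the integer gridlines); the surface avoids every integer x-axis point in the box.
(d) Assembling these constraints gives the stated polynomial.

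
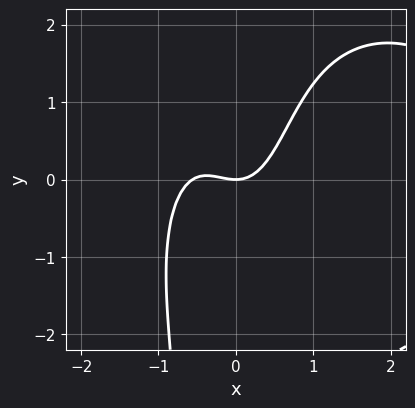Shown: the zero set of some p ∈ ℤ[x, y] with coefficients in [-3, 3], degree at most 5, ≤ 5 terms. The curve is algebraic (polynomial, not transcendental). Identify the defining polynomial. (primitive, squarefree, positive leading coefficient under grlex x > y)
x^4 + x^2*y^2 - 3*x^3 - 2*x^2 + 2*y

Degree: the shape is more complex than any degree-3 curve, so deg p = 4.
Observable constraints: it crosses the x-axis at the gridline x = 0; one y-axis crossing is at y = 0.
Solving for integer coefficients yields p as stated.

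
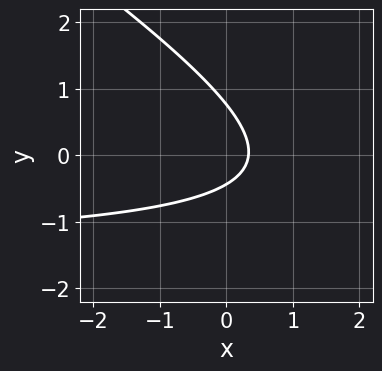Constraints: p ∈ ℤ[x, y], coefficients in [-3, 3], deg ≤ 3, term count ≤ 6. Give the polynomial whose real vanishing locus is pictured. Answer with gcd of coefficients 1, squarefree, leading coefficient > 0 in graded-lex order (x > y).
The degree is 2 — the shape is more complex than any degree-1 curve.
Putting this together gives p.

2*x*y + 3*y^2 + 3*x - y - 1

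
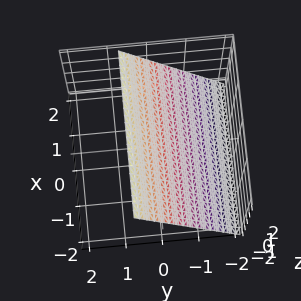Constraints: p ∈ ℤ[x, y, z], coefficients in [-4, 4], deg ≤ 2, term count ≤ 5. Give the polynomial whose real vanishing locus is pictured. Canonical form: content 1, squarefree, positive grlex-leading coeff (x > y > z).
3*y - 2*z + 2

deg p = 1.
Reading off the gridlines: it meets the z-axis at z = 1 (among the integer gridlines); it misses every integer gridline on the x-axis.
The integer polynomial consistent with all of this is the stated p.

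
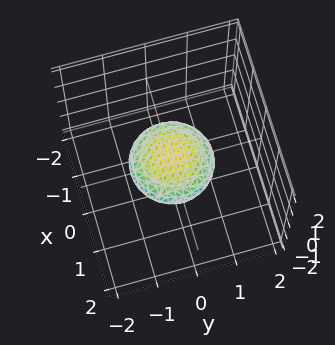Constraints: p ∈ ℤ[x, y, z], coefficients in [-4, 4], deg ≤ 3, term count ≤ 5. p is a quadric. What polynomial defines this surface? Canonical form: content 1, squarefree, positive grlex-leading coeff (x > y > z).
x^2 + y^2 + 3*z^2 - 1

First, the degree is 2 — bounded and convex; a quadric.
Next, symmetries: mirror symmetry z ↦ −z ⇒ only even powers of z; the surface is invariant under rotation about z: p = q(x² + y², z).
Then, from the axis intercepts and sections: the y-axis gridline crossings are at y ∈ {-1, 1}; the x-axis gridline crossings are at x ∈ {-1, 1}.
Finally, putting this together gives p.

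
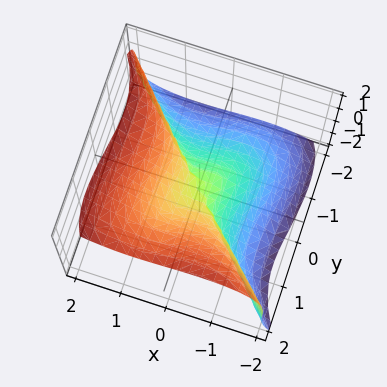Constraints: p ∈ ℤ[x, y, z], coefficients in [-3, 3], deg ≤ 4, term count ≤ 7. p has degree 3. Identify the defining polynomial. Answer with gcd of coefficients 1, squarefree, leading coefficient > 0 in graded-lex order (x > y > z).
(a) deg p = 3. No degree-2 surface has this shape.
(b) Reading off the gridlines: it meets the x-axis at x = 0 (among the integer gridlines); it crosses the y-axis at the gridline y = 0; it meets the z-axis at z = 0 (among the integer gridlines).
(c) Together with the visible shape, these determine p as stated.

3*x^3 - x*y^2 + 2*y^3 - y*z^2 - 2*z^3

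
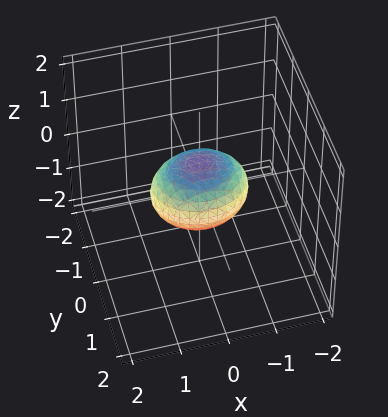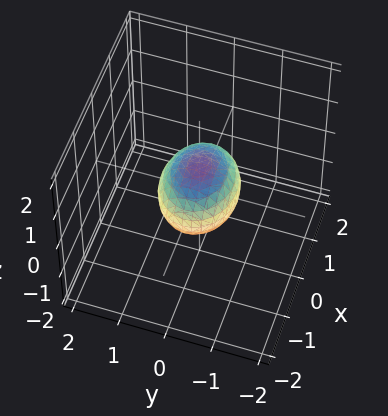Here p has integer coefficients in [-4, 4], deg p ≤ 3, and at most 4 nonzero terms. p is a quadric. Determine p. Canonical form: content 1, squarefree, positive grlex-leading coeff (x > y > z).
2*x^2 + 3*y^2 + 3*z^2 - 2

(a) The degree is 2 — bounded and convex; a quadric.
(b) Symmetries: it's symmetric under x → −x, forcing even powers of x; it's symmetric under y → −y, forcing even powers of y; it's symmetric under z → −z, forcing even powers of z.
(c) Reading off the gridlines: the x-axis gridline crossings are at x ∈ {-1, 1}.
(d) Putting this together gives p.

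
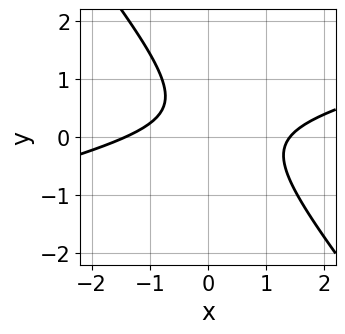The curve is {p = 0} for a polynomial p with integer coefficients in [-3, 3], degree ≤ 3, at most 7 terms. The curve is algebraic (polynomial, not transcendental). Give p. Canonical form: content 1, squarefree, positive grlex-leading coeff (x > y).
x^2 - 3*x*y - 3*y^2 + 2*y - 2

(a) deg p = 2. A generic line meets the curve in up to 2 points.
(b) From the axis intercepts and sections: the curve avoids every integer y-axis point in the box.
(c) The integer polynomial consistent with all of this is the stated p.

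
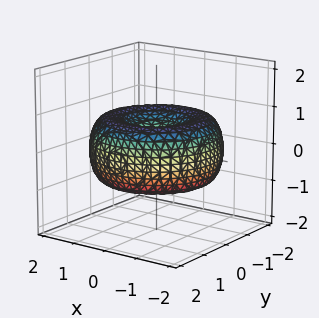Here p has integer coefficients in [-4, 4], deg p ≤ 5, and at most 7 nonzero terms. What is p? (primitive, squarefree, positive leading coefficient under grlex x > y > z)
x^4 + 2*x^2*y^2 + y^4 - 3*x^2 - 3*y^2 + 3*z^2

deg p = 4.
Symmetries: rotational symmetry about the z-axis ⇒ p depends on x, y only through x² + y².
Checking where it meets the axes: it crosses the y-axis at the gridline y = 0; it crosses the z-axis at the gridline z = 0.
The integer polynomial consistent with all of this is the stated p.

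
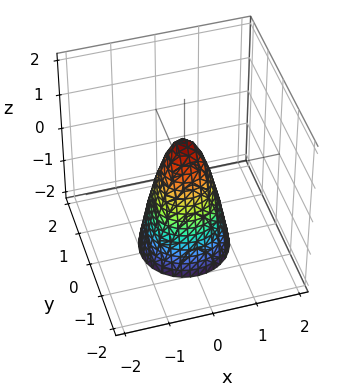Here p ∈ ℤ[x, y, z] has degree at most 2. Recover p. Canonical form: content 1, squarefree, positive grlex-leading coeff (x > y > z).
First, degree: a generic line meets the surface in up to 2 points, so deg p = 2.
Then, symmetries: rotational symmetry about the z-axis ⇒ p depends on x, y only through x² + y².
Then, reading off the gridlines: one z-axis crossing is at z = 1; a circular section at z = -1 has radius between 0 and 1.
Finally, solving for integer coefficients yields p as stated.

3*x^2 + 3*y^2 + z - 1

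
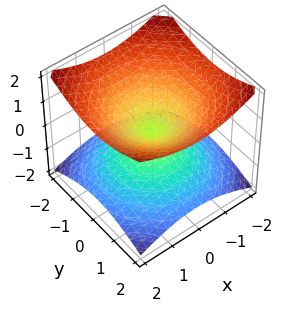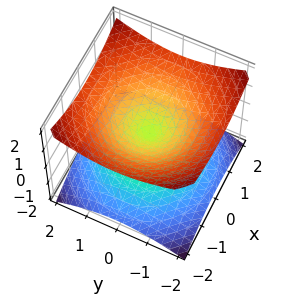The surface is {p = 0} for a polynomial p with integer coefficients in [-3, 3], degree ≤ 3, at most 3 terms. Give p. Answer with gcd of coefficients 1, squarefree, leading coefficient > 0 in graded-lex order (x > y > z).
x^2 + y^2 - 2*z^2

1. The degree is 2 — a double cone through the origin; a quadric.
2. Symmetries: rotational symmetry about the z-axis ⇒ p depends on x, y only through x² + y²; mirror symmetry z ↦ −z ⇒ only even powers of z.
3. Observable constraints: it meets the x-axis at x = 0 (among the integer gridlines); one y-axis crossing is at y = 0; a circular section at z = -1 has radius between 1 and 2; one z-axis crossing is at z = 0.
4. Together with the visible shape, these determine p as stated.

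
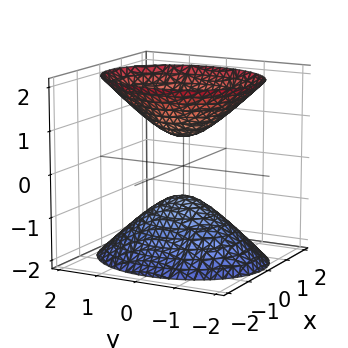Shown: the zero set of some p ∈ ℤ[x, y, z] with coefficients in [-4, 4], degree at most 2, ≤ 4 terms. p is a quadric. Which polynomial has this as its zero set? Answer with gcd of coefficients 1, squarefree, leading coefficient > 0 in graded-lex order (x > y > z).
First, the picture has 2 separate pieces. Treating them together as one polynomial.
Next, the degree is 2 — two separate bowl-shaped sheets opening away from each other; a quadric.
Then, symmetries: the y ↦ −y reflection is a symmetry, so y appears only in even powers; it's symmetric under x → −x, forcing even powers of x; mirror symmetry z ↦ −z ⇒ only even powers of z.
Next, checking where it meets the axes: no x-intercept at any integer in the box; it misses every integer gridline on the y-axis.
Finally, together with the visible shape, these determine p as stated.

3*x^2 + 2*y^2 - 2*z^2 + 1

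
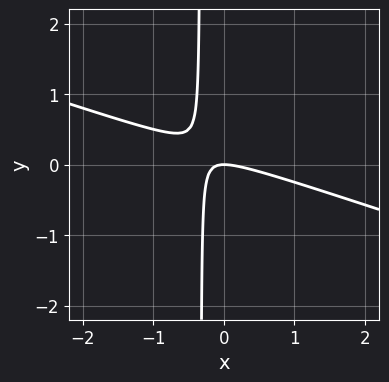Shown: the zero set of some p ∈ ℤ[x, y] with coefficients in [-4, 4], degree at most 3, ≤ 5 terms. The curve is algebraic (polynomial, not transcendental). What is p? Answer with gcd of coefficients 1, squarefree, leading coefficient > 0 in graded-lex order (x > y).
x^2 + 3*x*y + y

1. The degree is 2 — the shape is more complex than any degree-1 curve.
2. Checking where it meets the axes: it crosses the x-axis at the gridline x = 0; one y-axis crossing is at y = 0.
3. Fitting integer coefficients to these (and the overall shape) gives p.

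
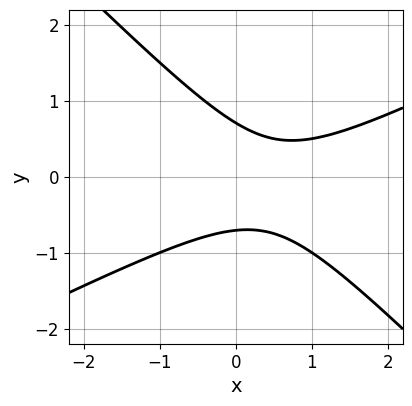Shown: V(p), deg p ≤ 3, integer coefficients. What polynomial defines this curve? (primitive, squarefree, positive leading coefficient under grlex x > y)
x^2 - x*y - 2*y^2 - x + 1

1. Degree: no degree-1 curve has this shape, so deg p = 2.
2. Reading off the gridlines: it misses every integer gridline on the x-axis.
3. Assembling these constraints gives the stated polynomial.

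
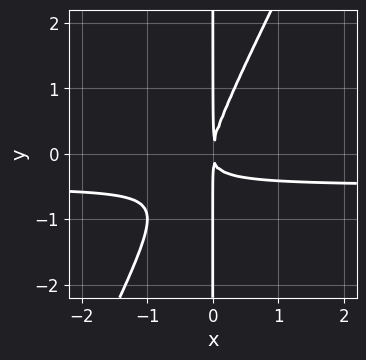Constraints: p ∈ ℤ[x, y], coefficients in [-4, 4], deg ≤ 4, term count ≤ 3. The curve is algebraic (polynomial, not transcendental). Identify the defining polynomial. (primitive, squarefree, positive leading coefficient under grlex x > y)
First, deg p = 3. The shape is more complex than any degree-2 curve.
Then, checking where it meets the axes: every point of the y-axis in the box is on the curve.
Finally, solving for integer coefficients yields p as stated.

2*x^2*y - x*y^2 + x^2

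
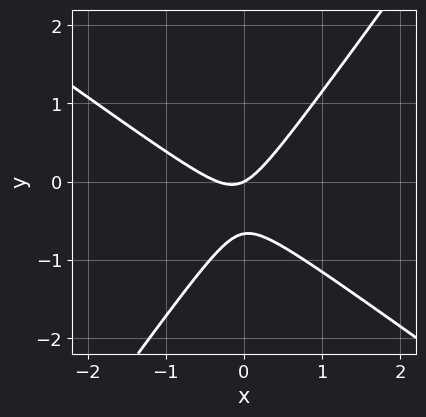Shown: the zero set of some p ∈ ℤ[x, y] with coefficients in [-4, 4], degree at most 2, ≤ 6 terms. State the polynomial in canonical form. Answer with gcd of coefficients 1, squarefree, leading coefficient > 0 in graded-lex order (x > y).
3*x^2 + 2*x*y - 3*y^2 + x - 2*y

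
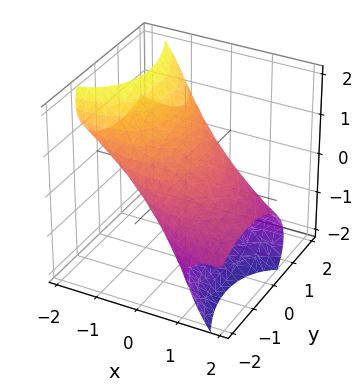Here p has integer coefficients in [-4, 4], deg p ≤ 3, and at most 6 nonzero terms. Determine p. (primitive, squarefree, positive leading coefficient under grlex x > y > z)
1. Degree: the shape is more complex than any degree-1 surface, so deg p = 2.
2. From the axis intercepts and sections: among the integer gridlines, it crosses the z-axis at z ∈ {-1, 1}.
3. Together with the visible shape, these determine p as stated.

x^2 + x*y + 3*x*z + y^2 + 2*z^2 - 2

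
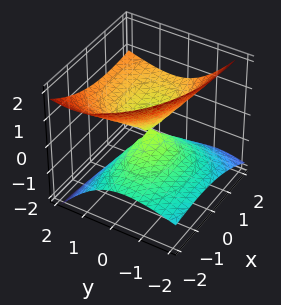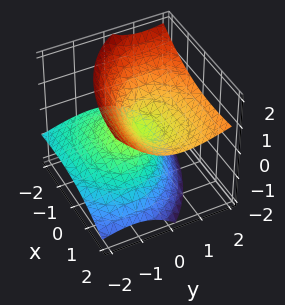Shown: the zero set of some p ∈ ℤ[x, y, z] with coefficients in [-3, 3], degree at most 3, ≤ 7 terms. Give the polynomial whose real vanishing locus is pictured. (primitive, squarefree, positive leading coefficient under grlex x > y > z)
x^2 - 2*x*z + 2*y^2 - 3*y*z - 3*z^2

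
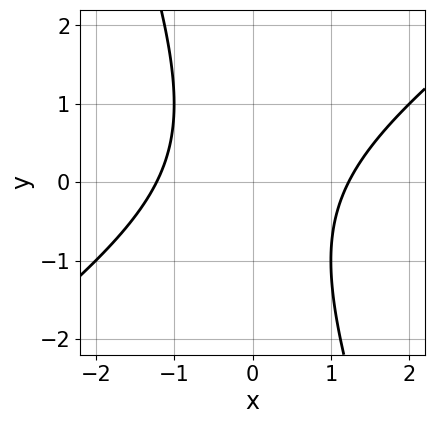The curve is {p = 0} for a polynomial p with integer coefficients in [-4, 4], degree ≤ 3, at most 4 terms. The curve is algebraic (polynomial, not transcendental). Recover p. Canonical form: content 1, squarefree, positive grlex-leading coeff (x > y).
Degree: a generic line meets the curve in up to 2 points, so deg p = 2.
Reading off the gridlines: no y-intercept at any integer in the box.
Fitting integer coefficients to these (and the overall shape) gives p.

2*x^2 - 2*x*y - y^2 - 3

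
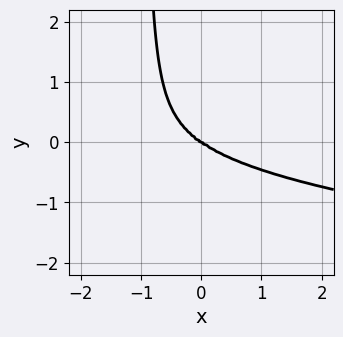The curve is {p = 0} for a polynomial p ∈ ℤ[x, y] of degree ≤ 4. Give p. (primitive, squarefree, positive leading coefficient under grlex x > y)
2*x^2*y^2 - 3*x*y^3 - x^3 - 3*y^3

deg p = 4.
From the axis intercepts and sections: it meets the x-axis at x = 0 (among the integer gridlines); it meets the y-axis at y = 0 (among the integer gridlines).
Putting this together gives p.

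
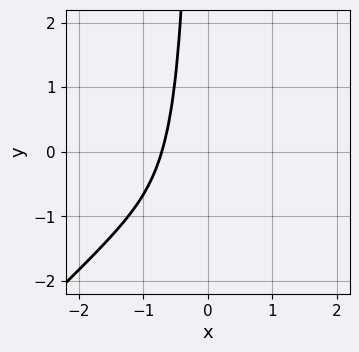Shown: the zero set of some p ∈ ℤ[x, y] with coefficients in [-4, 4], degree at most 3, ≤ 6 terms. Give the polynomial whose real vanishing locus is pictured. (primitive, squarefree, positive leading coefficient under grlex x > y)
First, deg p = 3. A generic line meets the curve in up to 3 points.
Then, checking where it meets the axes: no y-intercept at any integer in the box.
Finally, assembling these constraints gives the stated polynomial.

3*x^3 - 3*x^2*y + x^2 + 2*x + 2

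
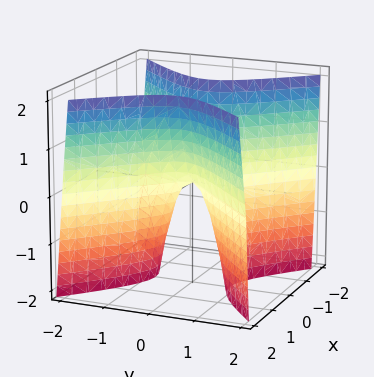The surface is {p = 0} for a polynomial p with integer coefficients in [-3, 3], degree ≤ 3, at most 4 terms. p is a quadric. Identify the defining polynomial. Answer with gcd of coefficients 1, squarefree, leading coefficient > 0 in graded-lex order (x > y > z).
deg p = 2. A saddle surface; a quadric.
Symmetries: the x ↦ −x reflection is a symmetry, so x appears only in even powers; it's symmetric under y → −y, forcing even powers of y.
Observable constraints: one x-axis crossing is at x = 0; it crosses the z-axis at the gridline z = 0; one y-axis crossing is at y = 0.
The integer polynomial consistent with all of this is the stated p.

3*x^2 - 3*y^2 - z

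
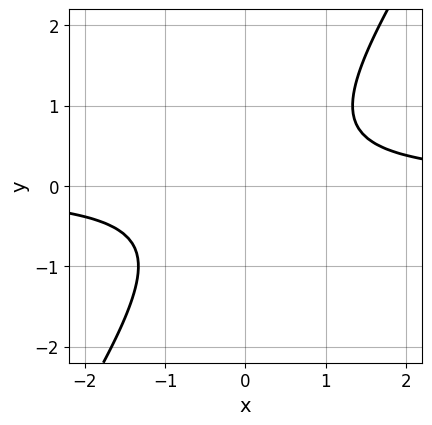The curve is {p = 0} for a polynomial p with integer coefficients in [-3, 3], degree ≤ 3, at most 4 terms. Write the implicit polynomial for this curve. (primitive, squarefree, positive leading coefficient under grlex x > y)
3*x*y - 2*y^2 - 2

The degree is 2 — a generic line meets the curve in up to 2 points.
From the visible intercepts: it misses every integer gridline on the x-axis; the curve avoids every integer y-axis point in the box.
Fitting integer coefficients to these (and the overall shape) gives p.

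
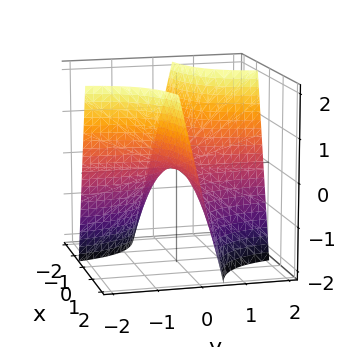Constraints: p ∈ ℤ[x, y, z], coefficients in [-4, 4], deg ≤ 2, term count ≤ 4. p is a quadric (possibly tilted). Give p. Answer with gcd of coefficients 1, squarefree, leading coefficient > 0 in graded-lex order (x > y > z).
First, degree: the shape is more complex than any degree-1 surface, so deg p = 2.
Next, against the integer gridlines: the visible y-axis segment lies entirely on the surface; it meets the z-axis at z = 0 (among the integer gridlines).
Finally, assembling these constraints gives the stated polynomial. Check: (-2, 0, 0) on the x-axis lies on the surface, and p(-2, 0, 0) = 0. ✓

2*x*y + z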